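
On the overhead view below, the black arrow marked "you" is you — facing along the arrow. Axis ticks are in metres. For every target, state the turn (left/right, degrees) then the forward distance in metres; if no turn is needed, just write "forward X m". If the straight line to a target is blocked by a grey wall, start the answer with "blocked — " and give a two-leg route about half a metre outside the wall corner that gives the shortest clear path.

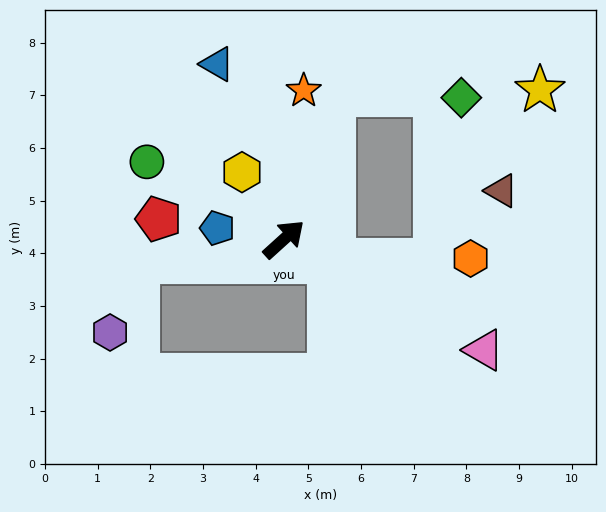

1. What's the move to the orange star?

turn left 40°, forward 2.8 m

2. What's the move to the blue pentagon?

turn left 128°, forward 1.3 m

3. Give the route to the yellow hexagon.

turn left 80°, forward 1.5 m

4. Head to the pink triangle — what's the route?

turn right 71°, forward 4.3 m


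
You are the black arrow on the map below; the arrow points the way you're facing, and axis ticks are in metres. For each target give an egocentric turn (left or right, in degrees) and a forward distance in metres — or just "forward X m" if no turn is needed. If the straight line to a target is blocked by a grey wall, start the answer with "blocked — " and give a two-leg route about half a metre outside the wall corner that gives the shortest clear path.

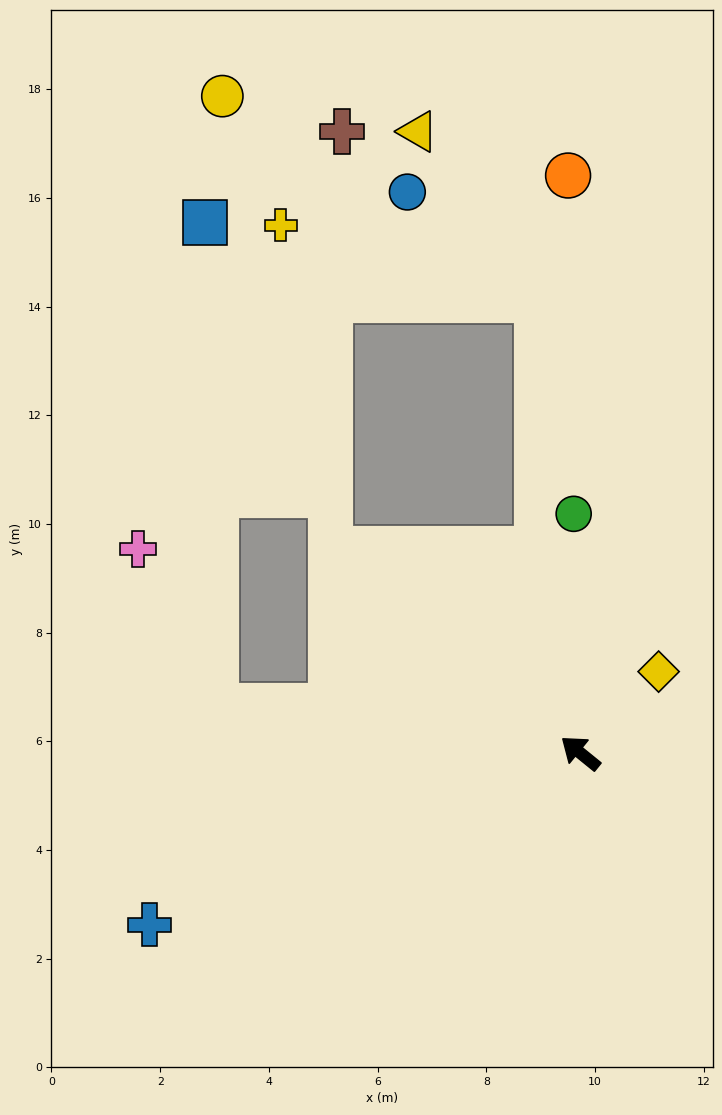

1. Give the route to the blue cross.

turn left 61°, forward 8.5 m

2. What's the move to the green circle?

turn right 49°, forward 4.4 m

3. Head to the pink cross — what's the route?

blocked — turn left 32°, forward 6.8 m, then turn right 57°, forward 3.2 m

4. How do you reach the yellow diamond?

turn right 95°, forward 2.1 m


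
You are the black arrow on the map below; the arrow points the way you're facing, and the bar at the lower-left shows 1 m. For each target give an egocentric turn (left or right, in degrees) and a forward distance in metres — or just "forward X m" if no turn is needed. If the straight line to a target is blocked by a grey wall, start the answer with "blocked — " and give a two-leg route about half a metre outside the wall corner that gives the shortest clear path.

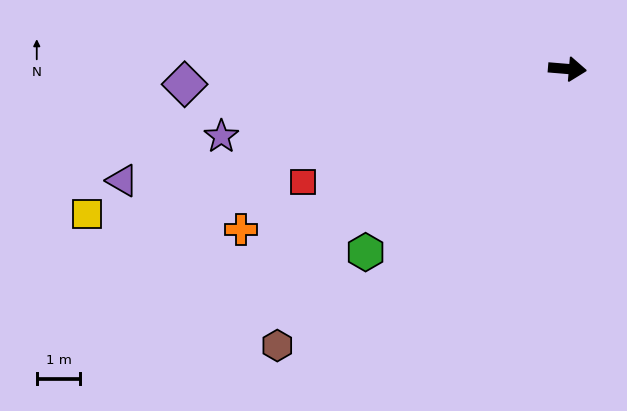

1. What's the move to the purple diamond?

turn right 173°, forward 8.8 m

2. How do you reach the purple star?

turn right 164°, forward 8.1 m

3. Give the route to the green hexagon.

turn right 133°, forward 6.3 m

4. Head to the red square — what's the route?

turn right 152°, forward 6.6 m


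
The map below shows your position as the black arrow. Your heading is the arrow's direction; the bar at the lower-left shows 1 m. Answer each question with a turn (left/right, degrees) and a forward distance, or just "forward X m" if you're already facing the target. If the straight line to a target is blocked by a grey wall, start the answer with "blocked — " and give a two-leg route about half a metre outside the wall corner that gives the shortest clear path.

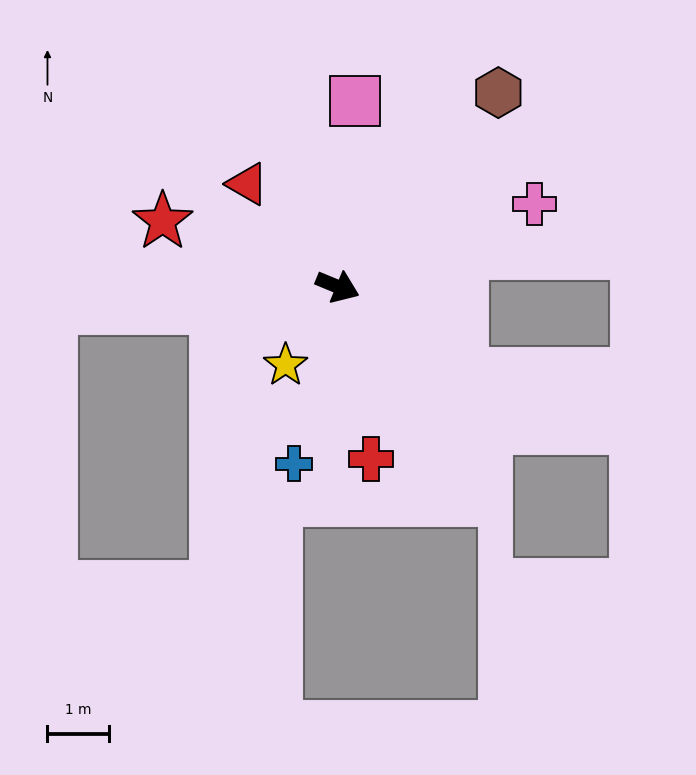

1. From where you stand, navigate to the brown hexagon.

turn left 73°, forward 4.1 m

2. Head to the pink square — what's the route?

turn left 107°, forward 3.1 m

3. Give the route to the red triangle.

turn left 154°, forward 2.2 m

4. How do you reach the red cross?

turn right 57°, forward 2.9 m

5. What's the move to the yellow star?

turn right 101°, forward 1.5 m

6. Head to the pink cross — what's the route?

turn left 45°, forward 3.5 m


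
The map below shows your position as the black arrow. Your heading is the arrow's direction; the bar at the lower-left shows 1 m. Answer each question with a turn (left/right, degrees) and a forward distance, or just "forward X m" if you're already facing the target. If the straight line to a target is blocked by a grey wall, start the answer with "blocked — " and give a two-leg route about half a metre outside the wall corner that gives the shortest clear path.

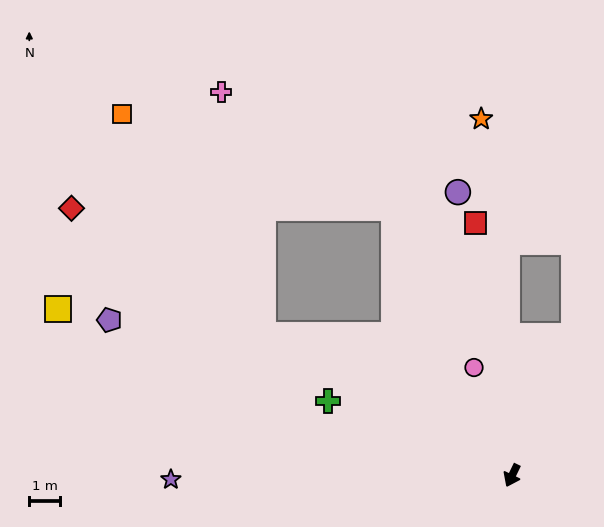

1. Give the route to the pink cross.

blocked — turn right 94°, forward 9.2 m, then turn right 50°, forward 8.0 m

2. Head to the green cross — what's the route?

turn right 86°, forward 6.4 m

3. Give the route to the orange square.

blocked — turn right 94°, forward 9.2 m, then turn right 28°, forward 8.5 m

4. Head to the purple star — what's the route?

turn right 63°, forward 11.0 m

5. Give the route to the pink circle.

turn right 135°, forward 3.7 m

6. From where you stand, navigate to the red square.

turn right 146°, forward 8.2 m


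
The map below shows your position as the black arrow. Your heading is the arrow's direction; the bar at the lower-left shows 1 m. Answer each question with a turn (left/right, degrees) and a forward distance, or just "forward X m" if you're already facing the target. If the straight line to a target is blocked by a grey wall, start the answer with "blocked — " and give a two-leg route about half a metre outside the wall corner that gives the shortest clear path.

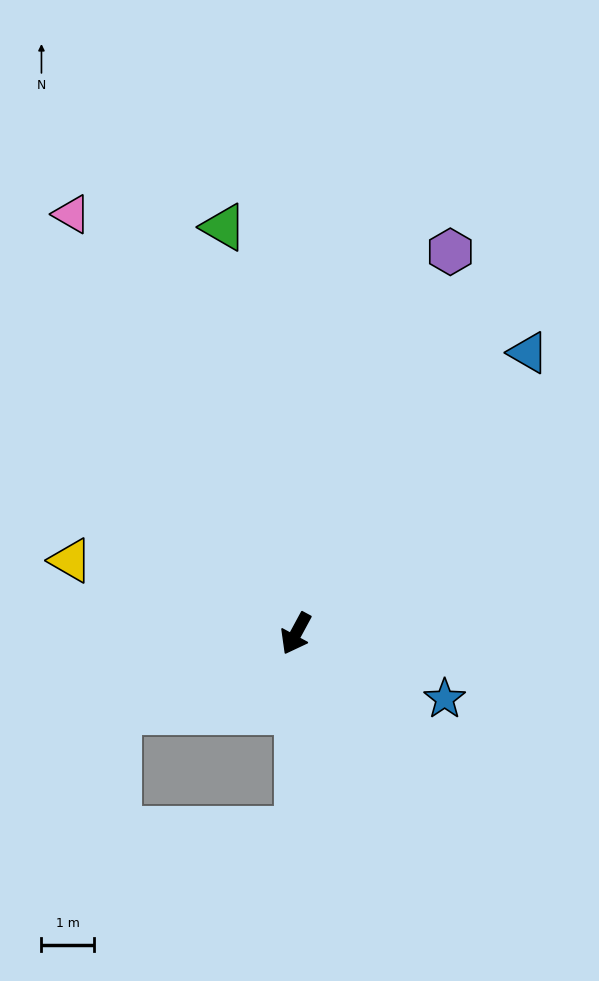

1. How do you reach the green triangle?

turn right 142°, forward 7.9 m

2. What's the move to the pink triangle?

turn right 123°, forward 9.1 m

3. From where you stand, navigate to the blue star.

turn left 95°, forward 3.1 m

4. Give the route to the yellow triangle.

turn right 80°, forward 4.5 m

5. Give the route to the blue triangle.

turn left 169°, forward 6.9 m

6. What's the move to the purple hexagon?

turn right 174°, forward 7.8 m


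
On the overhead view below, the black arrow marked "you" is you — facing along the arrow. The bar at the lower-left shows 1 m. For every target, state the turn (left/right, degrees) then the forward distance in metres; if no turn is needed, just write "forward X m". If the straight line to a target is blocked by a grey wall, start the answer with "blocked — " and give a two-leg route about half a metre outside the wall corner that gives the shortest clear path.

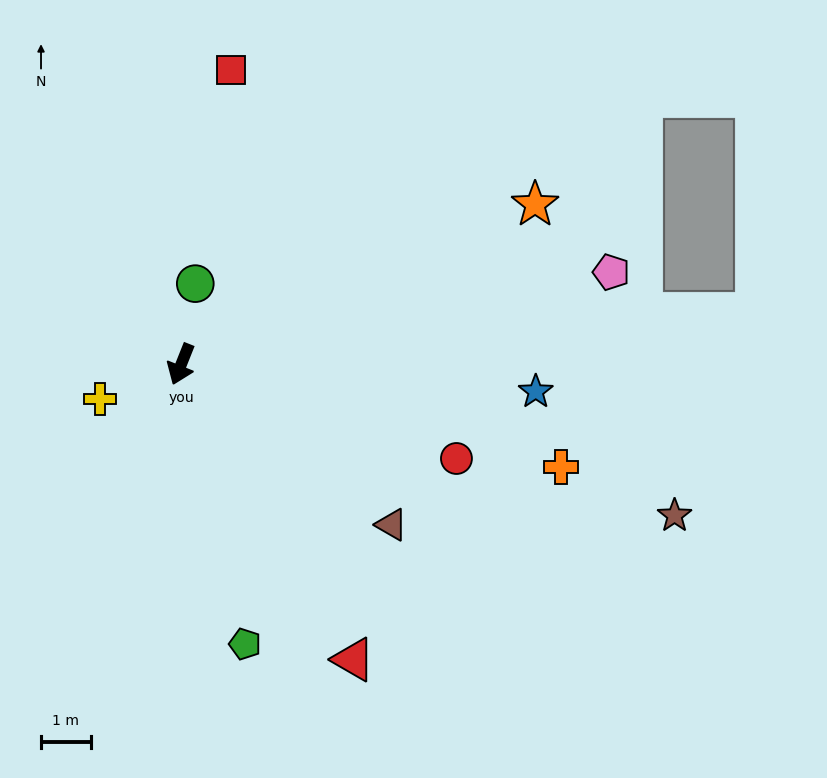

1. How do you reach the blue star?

turn left 107°, forward 7.1 m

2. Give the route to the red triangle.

turn left 52°, forward 6.9 m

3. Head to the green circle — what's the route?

turn right 168°, forward 1.6 m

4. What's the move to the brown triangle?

turn left 74°, forward 5.3 m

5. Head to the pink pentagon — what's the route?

turn left 124°, forward 8.8 m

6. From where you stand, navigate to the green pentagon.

turn left 35°, forward 5.8 m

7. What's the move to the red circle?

turn left 93°, forward 5.8 m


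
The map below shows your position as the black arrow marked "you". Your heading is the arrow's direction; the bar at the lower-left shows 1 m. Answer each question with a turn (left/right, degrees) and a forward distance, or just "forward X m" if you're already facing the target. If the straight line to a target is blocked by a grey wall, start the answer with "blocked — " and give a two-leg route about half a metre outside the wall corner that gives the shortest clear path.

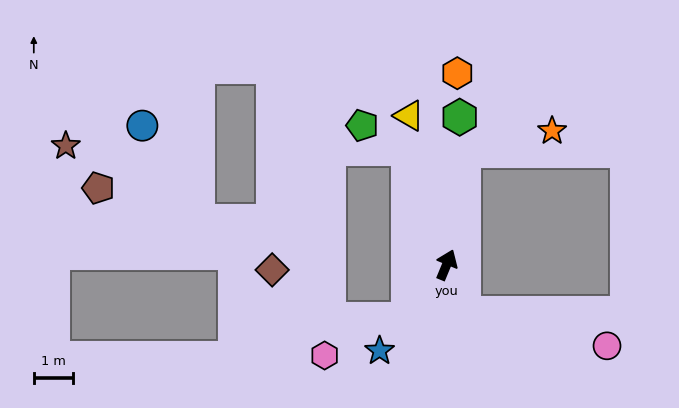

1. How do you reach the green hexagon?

turn left 17°, forward 3.8 m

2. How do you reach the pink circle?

blocked — turn right 137°, forward 1.3 m, then turn left 56°, forward 3.7 m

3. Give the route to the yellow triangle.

turn left 37°, forward 3.9 m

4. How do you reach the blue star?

turn left 164°, forward 2.8 m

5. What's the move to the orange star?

blocked — turn left 13°, forward 2.9 m, then turn right 67°, forward 2.3 m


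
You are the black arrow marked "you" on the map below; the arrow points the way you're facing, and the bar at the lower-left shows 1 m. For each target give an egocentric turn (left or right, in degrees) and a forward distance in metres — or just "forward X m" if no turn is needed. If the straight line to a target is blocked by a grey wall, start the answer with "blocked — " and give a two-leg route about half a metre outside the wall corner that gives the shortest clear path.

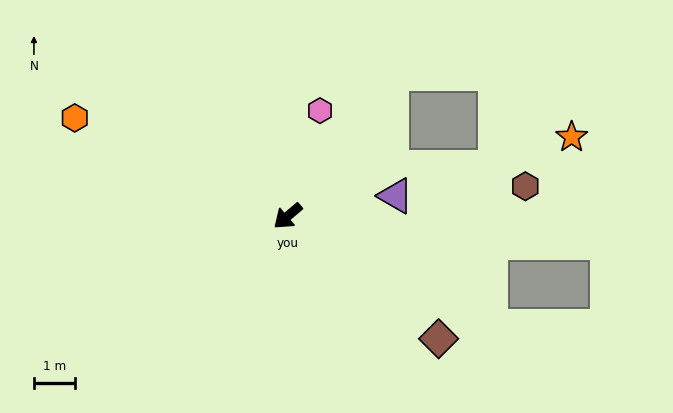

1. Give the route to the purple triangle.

turn left 150°, forward 2.7 m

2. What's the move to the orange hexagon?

turn right 65°, forward 5.8 m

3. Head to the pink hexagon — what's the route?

turn right 147°, forward 2.7 m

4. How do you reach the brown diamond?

turn left 101°, forward 4.8 m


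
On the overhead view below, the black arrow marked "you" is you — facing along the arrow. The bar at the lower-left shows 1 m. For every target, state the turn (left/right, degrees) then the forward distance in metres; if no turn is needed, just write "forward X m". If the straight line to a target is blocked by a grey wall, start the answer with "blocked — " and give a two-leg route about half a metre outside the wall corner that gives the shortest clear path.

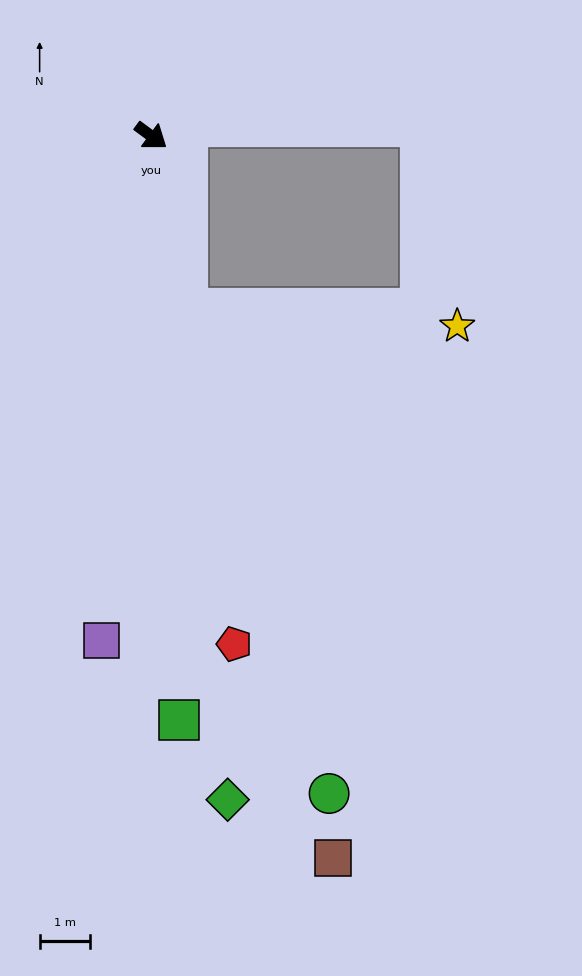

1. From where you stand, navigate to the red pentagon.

turn right 44°, forward 10.2 m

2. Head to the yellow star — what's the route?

blocked — turn right 42°, forward 3.5 m, then turn left 75°, forward 5.4 m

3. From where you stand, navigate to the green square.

turn right 51°, forward 11.5 m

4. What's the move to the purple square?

turn right 59°, forward 10.0 m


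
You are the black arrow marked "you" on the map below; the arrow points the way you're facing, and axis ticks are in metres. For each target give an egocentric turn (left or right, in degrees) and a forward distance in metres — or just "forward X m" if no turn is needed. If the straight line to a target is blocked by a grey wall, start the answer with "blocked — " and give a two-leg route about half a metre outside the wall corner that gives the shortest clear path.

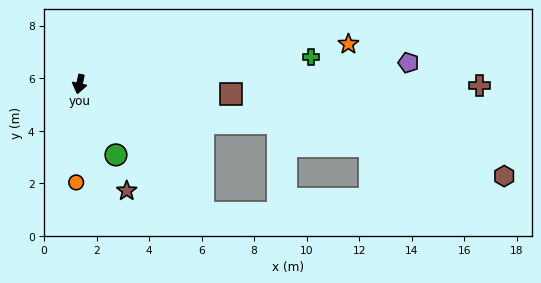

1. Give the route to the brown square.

turn left 99°, forward 5.8 m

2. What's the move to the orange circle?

turn left 11°, forward 3.7 m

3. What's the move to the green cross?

turn left 109°, forward 8.9 m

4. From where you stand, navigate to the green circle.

turn left 40°, forward 3.0 m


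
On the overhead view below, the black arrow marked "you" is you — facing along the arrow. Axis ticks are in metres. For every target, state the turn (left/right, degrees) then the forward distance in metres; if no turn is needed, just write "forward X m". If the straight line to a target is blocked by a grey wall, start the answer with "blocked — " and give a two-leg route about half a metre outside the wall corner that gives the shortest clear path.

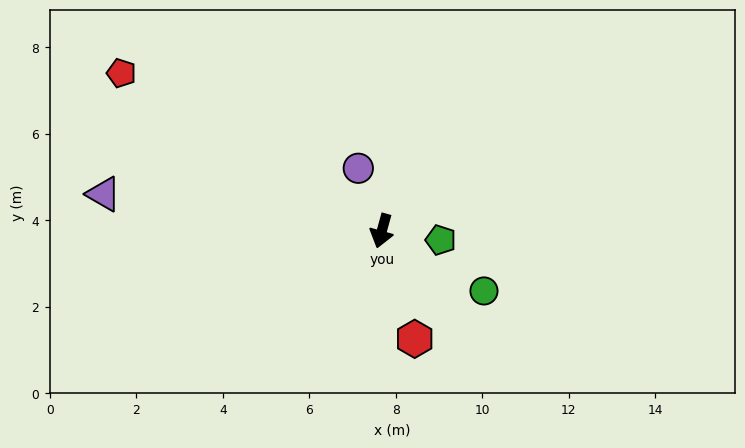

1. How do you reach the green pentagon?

turn left 97°, forward 1.4 m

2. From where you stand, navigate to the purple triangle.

turn right 82°, forward 6.5 m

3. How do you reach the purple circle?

turn right 144°, forward 1.5 m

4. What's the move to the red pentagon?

turn right 106°, forward 7.0 m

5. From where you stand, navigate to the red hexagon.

turn left 32°, forward 2.6 m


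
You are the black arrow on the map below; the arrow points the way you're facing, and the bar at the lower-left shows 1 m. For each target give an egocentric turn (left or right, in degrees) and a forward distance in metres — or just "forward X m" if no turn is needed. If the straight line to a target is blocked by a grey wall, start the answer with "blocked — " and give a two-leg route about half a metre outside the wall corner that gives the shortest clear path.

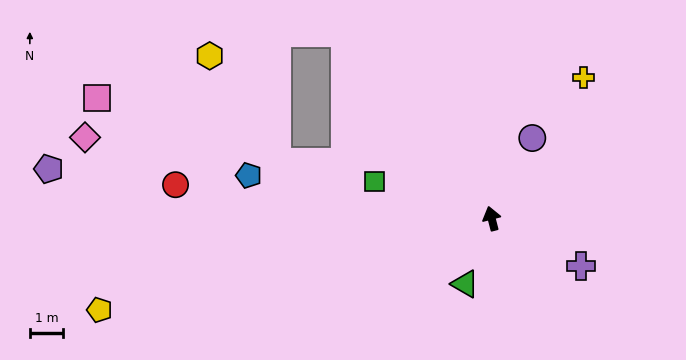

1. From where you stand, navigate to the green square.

turn left 58°, forward 3.7 m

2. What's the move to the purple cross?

turn right 133°, forward 3.0 m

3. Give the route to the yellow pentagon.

turn left 89°, forward 12.1 m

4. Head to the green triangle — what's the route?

turn left 144°, forward 2.1 m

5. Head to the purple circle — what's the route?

turn right 41°, forward 2.7 m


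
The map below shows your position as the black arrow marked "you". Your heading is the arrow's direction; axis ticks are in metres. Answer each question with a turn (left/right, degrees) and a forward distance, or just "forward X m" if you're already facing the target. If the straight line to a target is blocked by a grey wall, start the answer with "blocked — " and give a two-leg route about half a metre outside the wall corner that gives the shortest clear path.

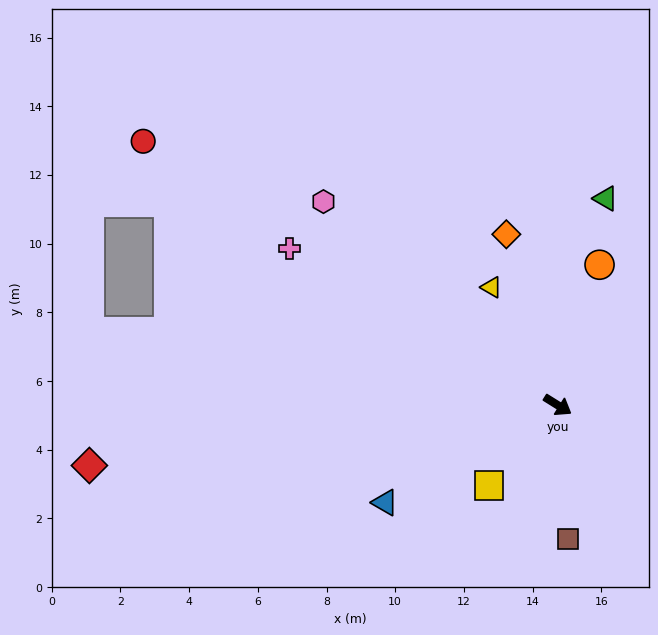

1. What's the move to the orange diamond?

turn left 139°, forward 5.2 m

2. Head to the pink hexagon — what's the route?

turn left 171°, forward 9.0 m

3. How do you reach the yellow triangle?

turn left 151°, forward 3.9 m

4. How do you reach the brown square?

turn right 54°, forward 3.9 m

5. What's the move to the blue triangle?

turn right 119°, forward 5.8 m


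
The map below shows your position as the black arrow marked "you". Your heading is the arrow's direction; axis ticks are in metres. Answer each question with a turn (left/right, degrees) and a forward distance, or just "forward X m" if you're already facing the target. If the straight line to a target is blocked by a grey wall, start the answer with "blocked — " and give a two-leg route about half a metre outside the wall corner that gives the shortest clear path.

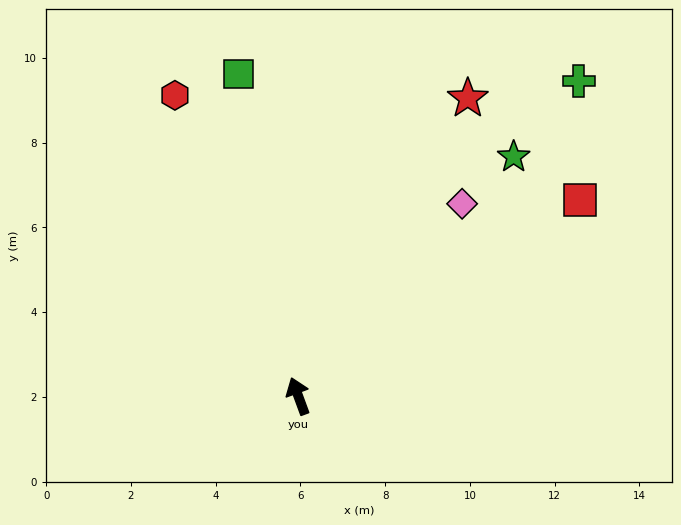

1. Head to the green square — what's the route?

turn right 10°, forward 7.7 m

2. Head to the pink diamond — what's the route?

turn right 61°, forward 6.0 m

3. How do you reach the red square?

turn right 75°, forward 8.1 m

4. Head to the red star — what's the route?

turn right 50°, forward 8.1 m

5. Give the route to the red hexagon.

turn left 2°, forward 7.7 m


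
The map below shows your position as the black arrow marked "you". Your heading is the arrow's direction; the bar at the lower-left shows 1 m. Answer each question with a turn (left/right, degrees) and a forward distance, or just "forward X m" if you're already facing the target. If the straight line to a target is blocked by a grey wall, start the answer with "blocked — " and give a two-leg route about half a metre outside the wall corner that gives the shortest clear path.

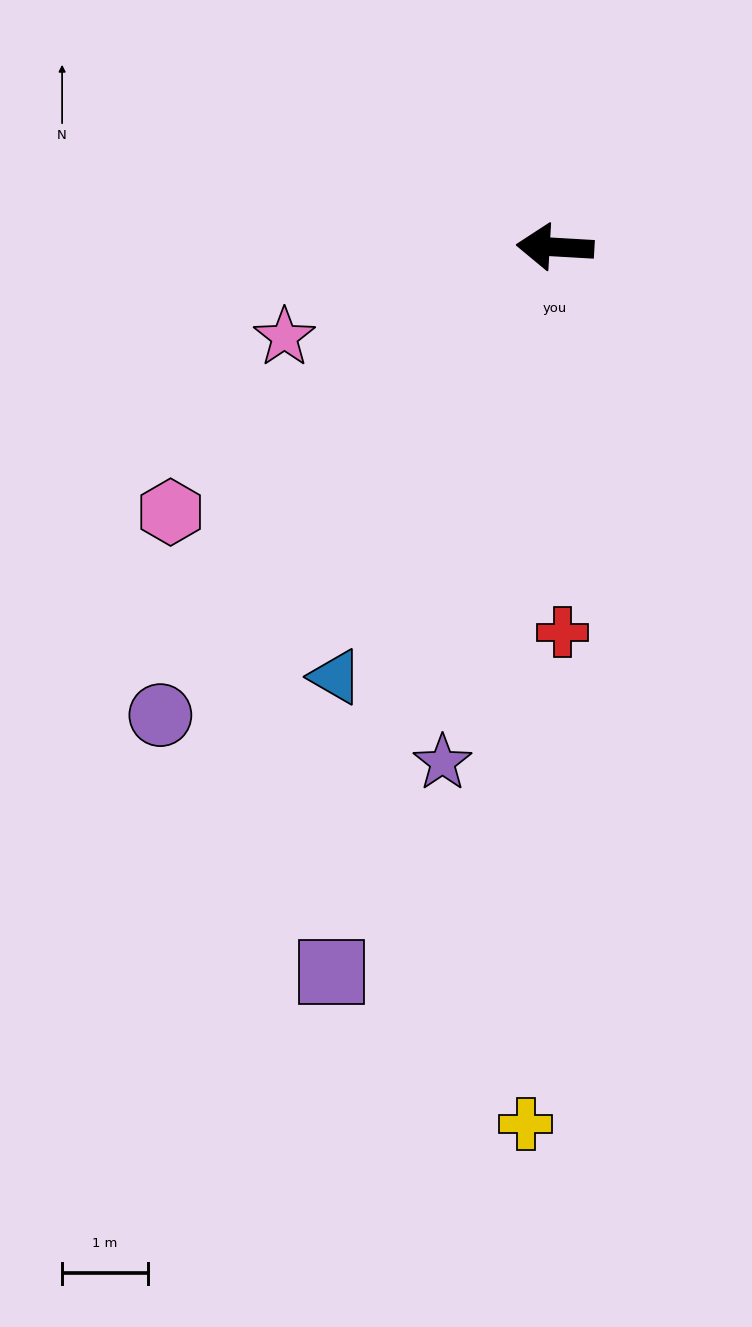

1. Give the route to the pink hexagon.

turn left 38°, forward 5.4 m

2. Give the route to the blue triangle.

turn left 66°, forward 5.6 m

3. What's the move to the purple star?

turn left 81°, forward 6.1 m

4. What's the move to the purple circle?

turn left 53°, forward 7.1 m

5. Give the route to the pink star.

turn left 22°, forward 3.3 m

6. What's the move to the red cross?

turn left 94°, forward 4.5 m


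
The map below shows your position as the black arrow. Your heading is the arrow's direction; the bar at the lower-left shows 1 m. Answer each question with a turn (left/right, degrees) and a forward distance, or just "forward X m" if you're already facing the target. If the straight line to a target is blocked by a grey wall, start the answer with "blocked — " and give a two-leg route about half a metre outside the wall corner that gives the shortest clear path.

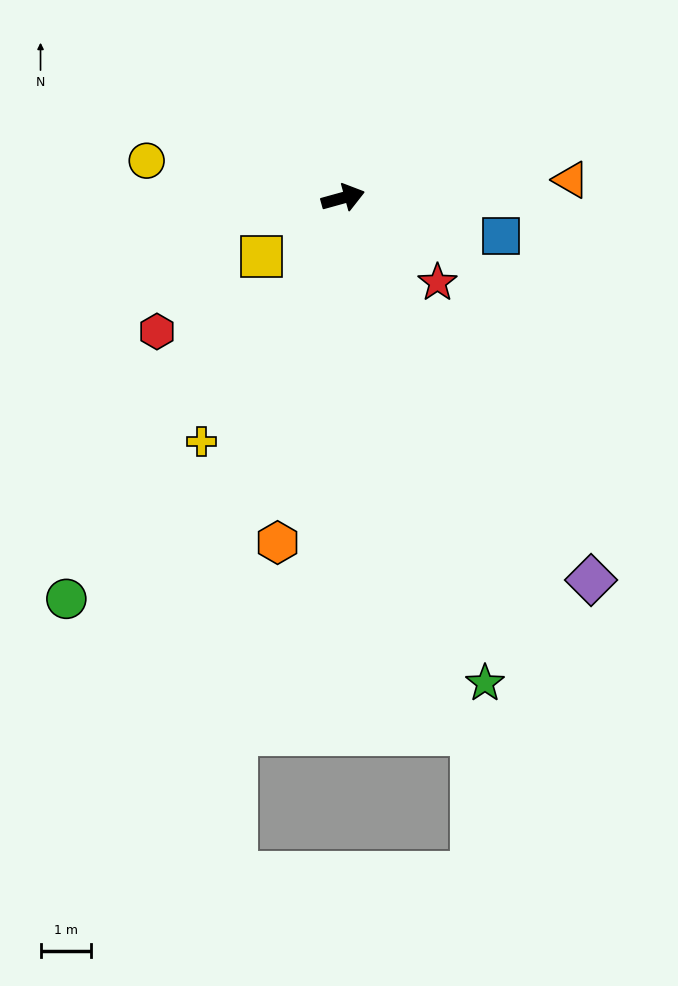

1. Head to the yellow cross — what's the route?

turn right 136°, forward 5.5 m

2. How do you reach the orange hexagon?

turn right 116°, forward 6.9 m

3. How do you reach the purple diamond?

turn right 72°, forward 8.9 m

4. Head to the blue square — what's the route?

turn right 29°, forward 3.2 m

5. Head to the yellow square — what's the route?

turn right 160°, forward 2.0 m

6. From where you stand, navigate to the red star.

turn right 57°, forward 2.5 m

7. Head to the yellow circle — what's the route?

turn left 154°, forward 3.9 m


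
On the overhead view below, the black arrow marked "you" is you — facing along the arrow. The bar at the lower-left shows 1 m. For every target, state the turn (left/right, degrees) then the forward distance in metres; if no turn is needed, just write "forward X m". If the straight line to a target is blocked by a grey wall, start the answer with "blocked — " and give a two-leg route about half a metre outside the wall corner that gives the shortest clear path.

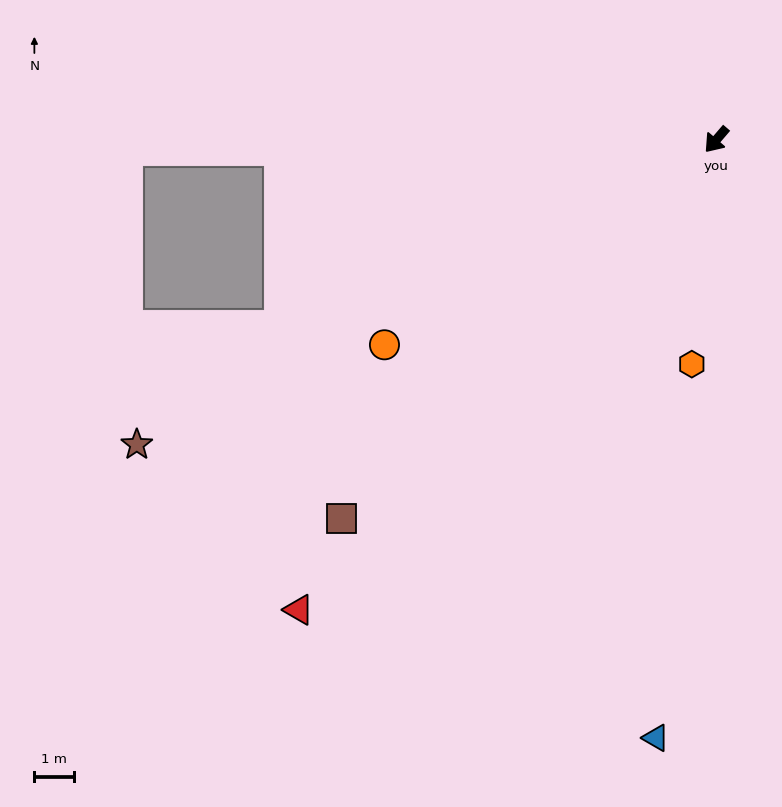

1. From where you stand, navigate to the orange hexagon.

turn left 34°, forward 5.7 m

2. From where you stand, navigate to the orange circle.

turn right 18°, forward 9.9 m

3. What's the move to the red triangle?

forward 16.0 m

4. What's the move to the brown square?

turn right 4°, forward 13.6 m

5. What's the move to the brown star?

turn right 22°, forward 16.7 m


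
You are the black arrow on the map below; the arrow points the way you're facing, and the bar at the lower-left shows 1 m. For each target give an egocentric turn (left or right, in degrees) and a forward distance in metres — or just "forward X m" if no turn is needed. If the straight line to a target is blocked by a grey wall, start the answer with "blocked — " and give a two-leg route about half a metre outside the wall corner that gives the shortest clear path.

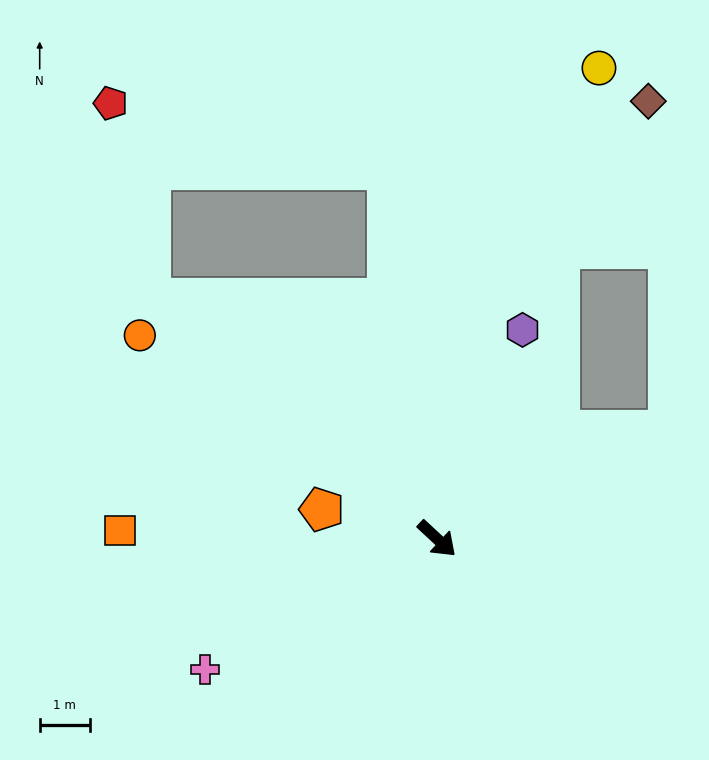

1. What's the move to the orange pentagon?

turn right 151°, forward 2.4 m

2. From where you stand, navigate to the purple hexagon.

turn left 111°, forward 4.5 m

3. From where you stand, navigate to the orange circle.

turn right 172°, forward 7.2 m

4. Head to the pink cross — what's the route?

turn right 108°, forward 5.3 m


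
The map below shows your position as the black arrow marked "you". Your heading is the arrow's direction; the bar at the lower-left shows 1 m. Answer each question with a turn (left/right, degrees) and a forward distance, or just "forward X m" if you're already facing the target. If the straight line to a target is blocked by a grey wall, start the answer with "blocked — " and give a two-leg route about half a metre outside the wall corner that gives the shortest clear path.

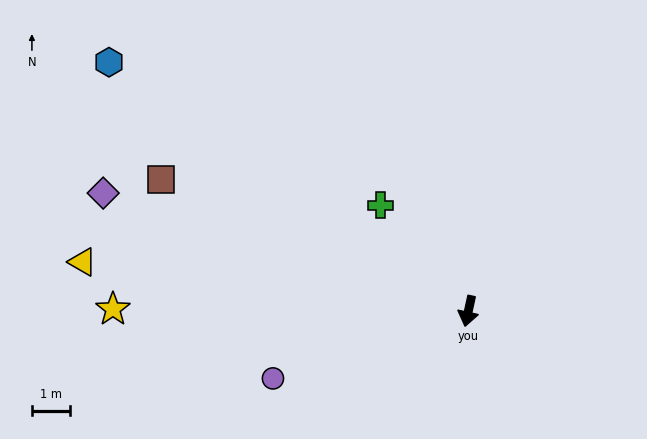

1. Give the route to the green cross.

turn right 128°, forward 3.6 m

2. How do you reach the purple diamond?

turn right 96°, forward 10.2 m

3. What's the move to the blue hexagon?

turn right 112°, forward 11.6 m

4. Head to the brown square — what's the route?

turn right 101°, forward 8.8 m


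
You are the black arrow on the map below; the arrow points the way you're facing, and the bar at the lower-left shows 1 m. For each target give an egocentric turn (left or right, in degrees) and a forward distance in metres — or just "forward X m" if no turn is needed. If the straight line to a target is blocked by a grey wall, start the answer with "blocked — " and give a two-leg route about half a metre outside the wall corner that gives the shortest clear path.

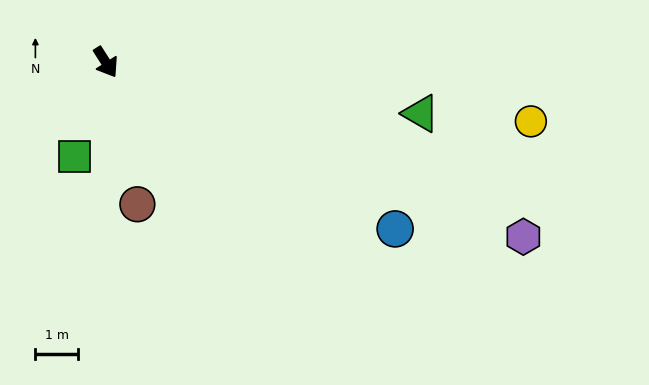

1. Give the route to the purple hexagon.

turn left 35°, forward 10.7 m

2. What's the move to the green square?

turn right 51°, forward 2.3 m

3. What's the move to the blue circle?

turn left 28°, forward 7.9 m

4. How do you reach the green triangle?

turn left 48°, forward 7.5 m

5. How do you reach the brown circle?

turn right 20°, forward 3.4 m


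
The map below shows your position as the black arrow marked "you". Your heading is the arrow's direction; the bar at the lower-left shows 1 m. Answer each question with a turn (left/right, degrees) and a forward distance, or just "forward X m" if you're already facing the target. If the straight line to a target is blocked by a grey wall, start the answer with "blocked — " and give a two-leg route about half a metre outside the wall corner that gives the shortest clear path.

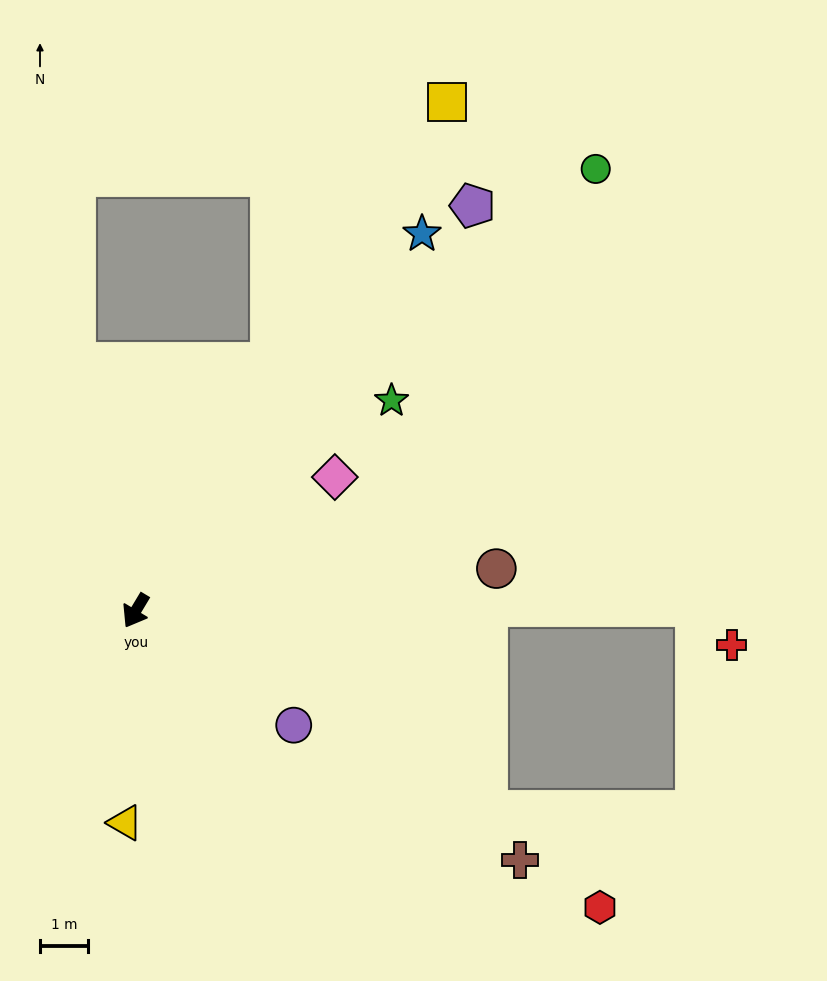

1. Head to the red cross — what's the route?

blocked — turn left 121°, forward 11.6 m, then turn right 47°, forward 1.1 m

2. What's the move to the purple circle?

turn left 85°, forward 4.0 m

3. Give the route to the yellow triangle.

turn left 28°, forward 4.4 m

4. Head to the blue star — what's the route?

turn left 174°, forward 9.8 m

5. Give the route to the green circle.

turn left 165°, forward 13.2 m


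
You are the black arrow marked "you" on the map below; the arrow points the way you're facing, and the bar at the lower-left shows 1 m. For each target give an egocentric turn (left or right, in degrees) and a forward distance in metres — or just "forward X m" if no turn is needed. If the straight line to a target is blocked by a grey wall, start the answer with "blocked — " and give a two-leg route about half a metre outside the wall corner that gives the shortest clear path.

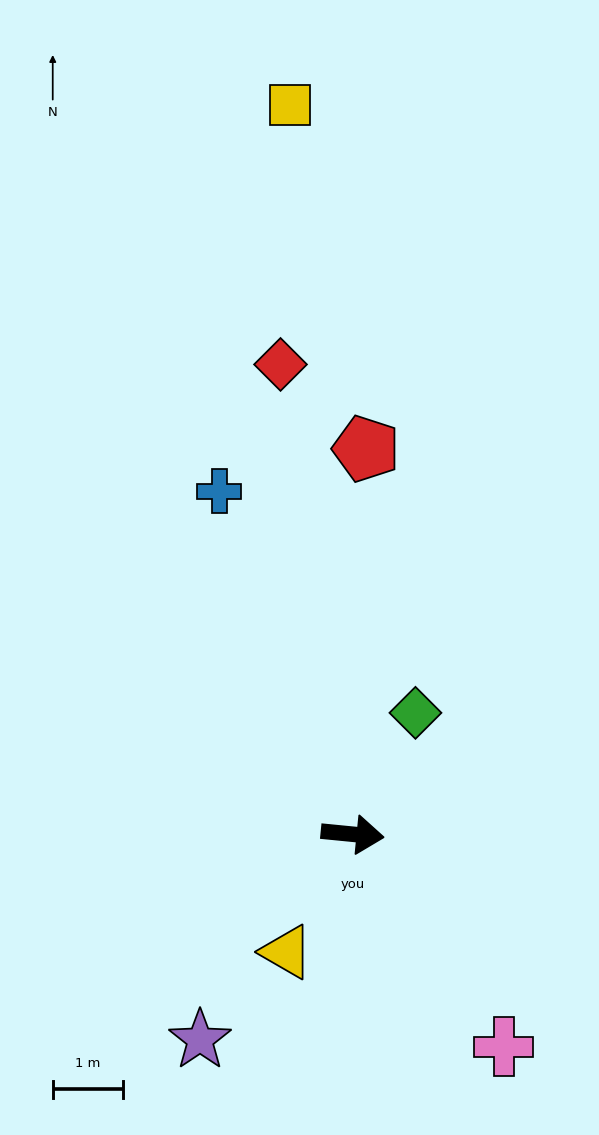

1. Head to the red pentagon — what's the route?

turn left 94°, forward 5.5 m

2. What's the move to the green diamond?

turn left 68°, forward 1.9 m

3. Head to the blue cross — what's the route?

turn left 117°, forward 5.2 m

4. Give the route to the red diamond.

turn left 104°, forward 6.7 m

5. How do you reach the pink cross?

turn right 49°, forward 3.7 m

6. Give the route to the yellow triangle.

turn right 114°, forward 1.9 m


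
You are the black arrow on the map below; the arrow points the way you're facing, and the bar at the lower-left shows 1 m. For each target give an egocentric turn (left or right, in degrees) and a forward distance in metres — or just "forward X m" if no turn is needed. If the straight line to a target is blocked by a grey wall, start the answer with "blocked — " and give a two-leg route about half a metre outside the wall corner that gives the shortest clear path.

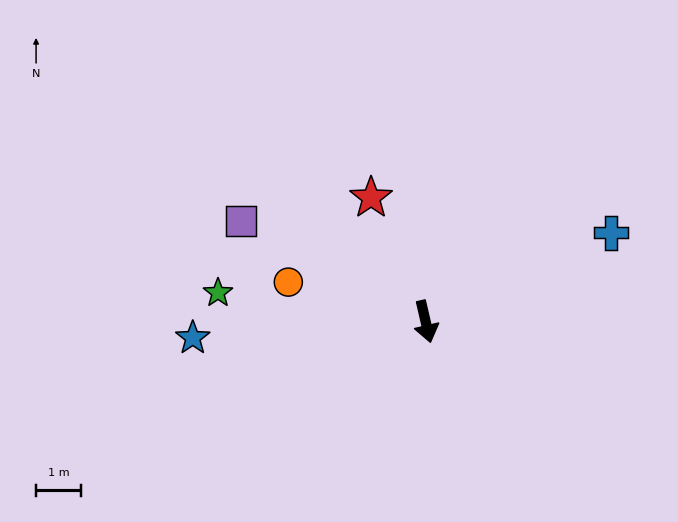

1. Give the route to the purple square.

turn right 132°, forward 4.7 m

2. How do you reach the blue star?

turn right 99°, forward 5.2 m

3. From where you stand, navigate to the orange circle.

turn right 119°, forward 3.2 m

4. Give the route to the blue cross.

turn left 103°, forward 4.6 m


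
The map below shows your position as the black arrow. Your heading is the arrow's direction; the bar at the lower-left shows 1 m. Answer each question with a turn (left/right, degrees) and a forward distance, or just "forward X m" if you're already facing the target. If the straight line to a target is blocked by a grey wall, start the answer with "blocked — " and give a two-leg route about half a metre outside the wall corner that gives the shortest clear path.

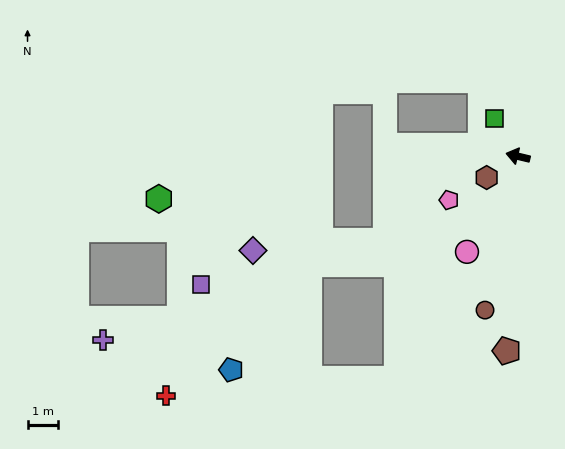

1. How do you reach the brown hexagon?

turn left 48°, forward 1.2 m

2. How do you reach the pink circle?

turn left 75°, forward 3.5 m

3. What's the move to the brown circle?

turn left 91°, forward 5.1 m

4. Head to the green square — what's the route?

turn right 44°, forward 1.5 m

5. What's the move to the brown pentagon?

turn left 100°, forward 6.4 m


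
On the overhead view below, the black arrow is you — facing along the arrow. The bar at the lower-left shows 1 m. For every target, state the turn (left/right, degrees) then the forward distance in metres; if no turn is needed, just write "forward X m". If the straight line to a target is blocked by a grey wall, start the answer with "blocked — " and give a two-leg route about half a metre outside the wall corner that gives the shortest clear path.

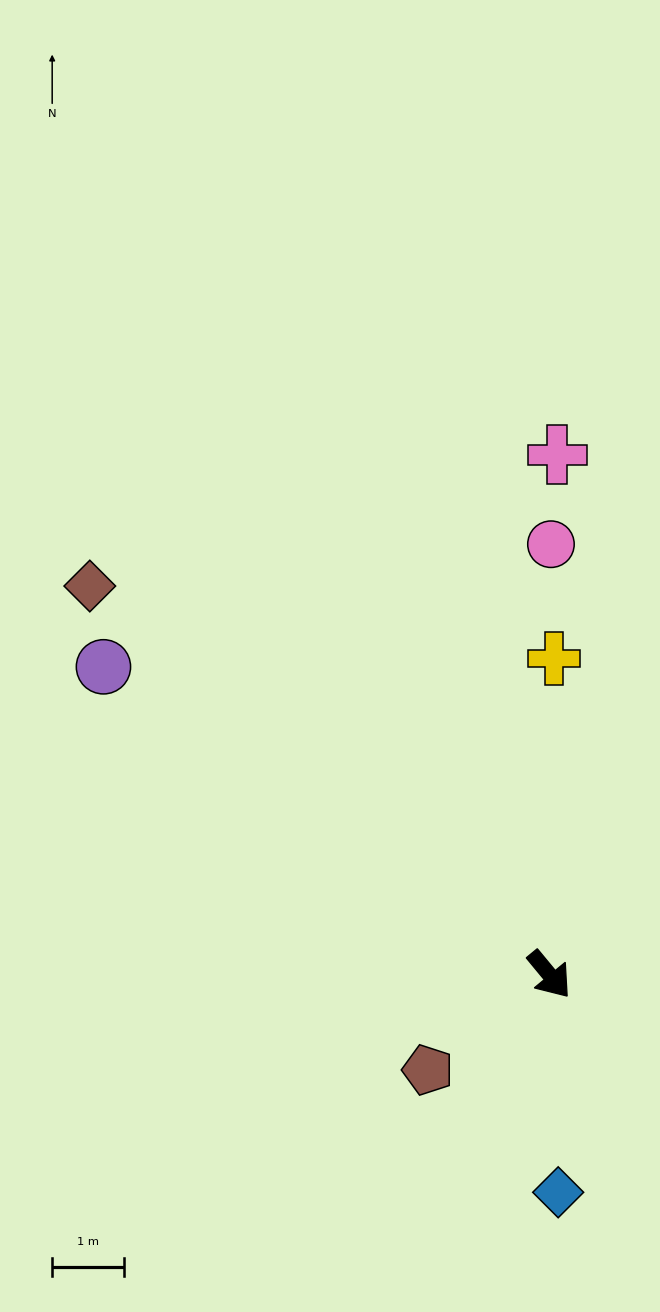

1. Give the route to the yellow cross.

turn left 140°, forward 4.4 m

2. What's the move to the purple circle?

turn right 164°, forward 7.6 m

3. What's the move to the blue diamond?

turn right 37°, forward 3.0 m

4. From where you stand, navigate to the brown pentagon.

turn right 92°, forward 2.2 m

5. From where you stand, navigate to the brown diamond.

turn right 170°, forward 8.4 m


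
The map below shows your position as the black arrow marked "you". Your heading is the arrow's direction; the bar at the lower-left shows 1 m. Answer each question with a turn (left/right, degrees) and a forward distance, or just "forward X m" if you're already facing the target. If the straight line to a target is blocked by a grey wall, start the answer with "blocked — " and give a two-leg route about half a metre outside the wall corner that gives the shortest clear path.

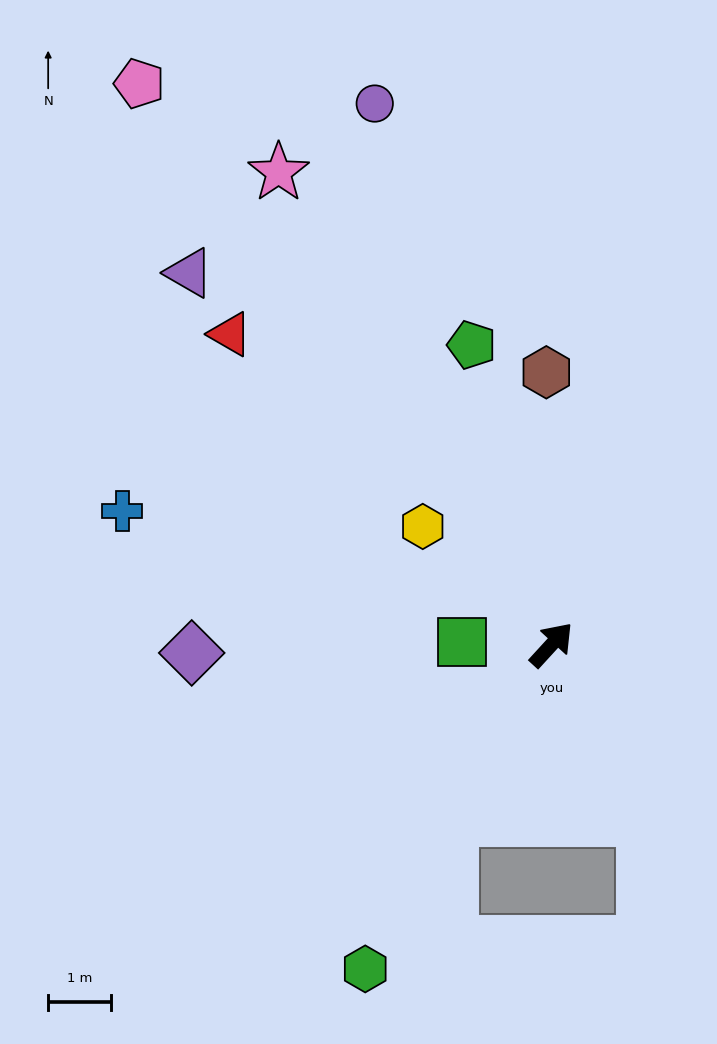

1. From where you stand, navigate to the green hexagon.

turn right 167°, forward 6.0 m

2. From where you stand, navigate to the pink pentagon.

turn left 79°, forward 11.1 m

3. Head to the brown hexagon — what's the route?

turn left 44°, forward 4.3 m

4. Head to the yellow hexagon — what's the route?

turn left 90°, forward 2.8 m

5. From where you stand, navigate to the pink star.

turn left 73°, forward 8.7 m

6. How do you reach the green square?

turn left 131°, forward 1.4 m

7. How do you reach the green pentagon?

turn left 57°, forward 4.9 m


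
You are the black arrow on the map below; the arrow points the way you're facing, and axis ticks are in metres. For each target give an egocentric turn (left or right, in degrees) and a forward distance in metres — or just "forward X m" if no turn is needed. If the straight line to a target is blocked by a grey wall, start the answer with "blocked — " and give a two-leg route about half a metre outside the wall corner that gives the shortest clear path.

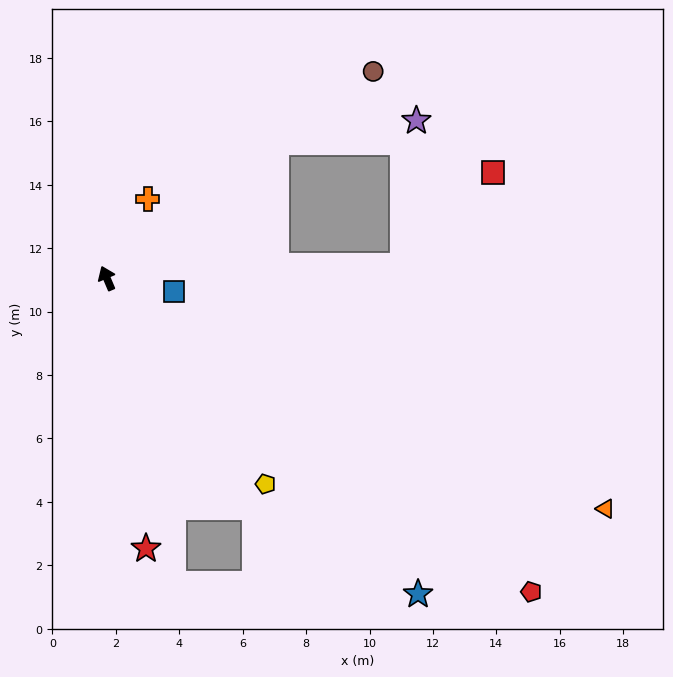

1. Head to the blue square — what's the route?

turn right 124°, forward 2.2 m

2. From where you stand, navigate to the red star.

turn left 165°, forward 8.6 m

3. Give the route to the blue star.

turn right 158°, forward 14.0 m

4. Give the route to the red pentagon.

turn right 149°, forward 16.6 m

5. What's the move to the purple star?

blocked — turn right 74°, forward 6.8 m, then turn right 30°, forward 4.5 m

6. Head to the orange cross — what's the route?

turn right 50°, forward 2.8 m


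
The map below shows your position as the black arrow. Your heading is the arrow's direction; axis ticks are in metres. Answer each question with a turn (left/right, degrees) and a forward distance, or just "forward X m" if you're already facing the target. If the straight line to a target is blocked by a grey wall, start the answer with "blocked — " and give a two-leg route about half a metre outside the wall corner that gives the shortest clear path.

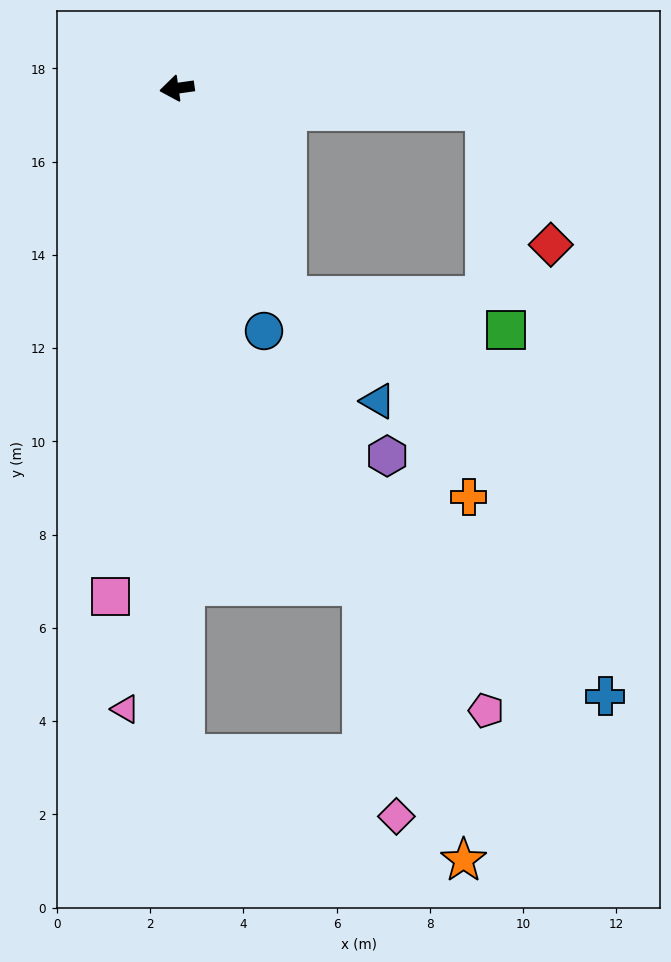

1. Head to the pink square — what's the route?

turn left 75°, forward 11.0 m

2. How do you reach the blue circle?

turn left 102°, forward 5.5 m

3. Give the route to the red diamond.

blocked — turn left 168°, forward 6.6 m, then turn right 60°, forward 3.2 m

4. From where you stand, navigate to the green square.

blocked — turn left 110°, forward 5.0 m, then turn left 53°, forward 4.7 m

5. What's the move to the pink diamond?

blocked — turn left 83°, forward 14.3 m, then turn left 72°, forward 4.7 m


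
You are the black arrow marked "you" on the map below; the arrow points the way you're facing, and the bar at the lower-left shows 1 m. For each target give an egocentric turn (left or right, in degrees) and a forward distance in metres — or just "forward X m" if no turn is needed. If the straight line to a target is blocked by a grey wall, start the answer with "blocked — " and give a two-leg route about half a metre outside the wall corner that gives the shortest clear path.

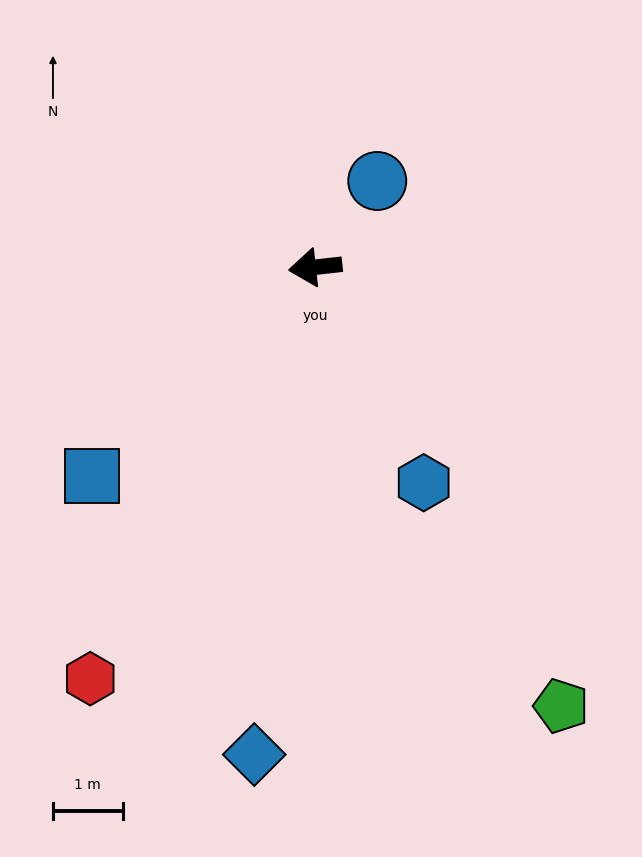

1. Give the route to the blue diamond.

turn left 77°, forward 7.0 m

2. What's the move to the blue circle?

turn right 132°, forward 1.5 m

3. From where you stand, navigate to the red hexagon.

turn left 55°, forward 6.7 m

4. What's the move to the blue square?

turn left 37°, forward 4.4 m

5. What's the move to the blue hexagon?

turn left 110°, forward 3.5 m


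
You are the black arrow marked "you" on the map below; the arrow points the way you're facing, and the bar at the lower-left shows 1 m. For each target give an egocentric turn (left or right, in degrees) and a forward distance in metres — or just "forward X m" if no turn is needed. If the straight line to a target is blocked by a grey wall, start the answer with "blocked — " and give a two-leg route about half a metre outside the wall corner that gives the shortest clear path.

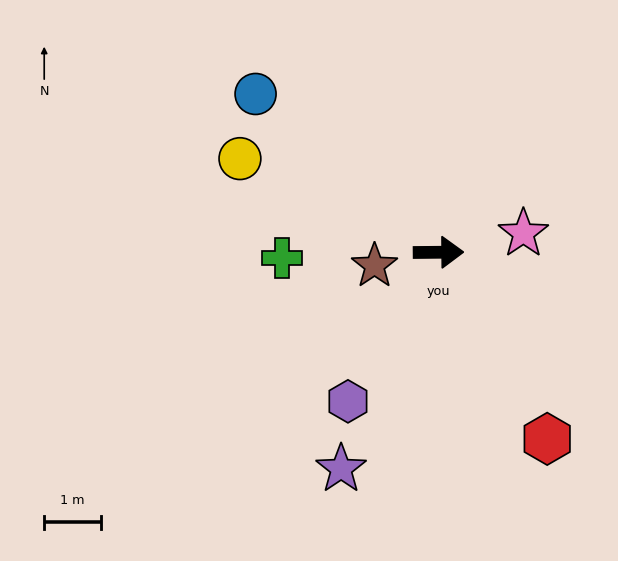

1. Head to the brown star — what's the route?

turn right 169°, forward 1.2 m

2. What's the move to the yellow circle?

turn left 154°, forward 3.9 m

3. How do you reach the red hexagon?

turn right 60°, forward 3.8 m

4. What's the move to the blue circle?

turn left 139°, forward 4.3 m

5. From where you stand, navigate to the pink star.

turn left 12°, forward 1.5 m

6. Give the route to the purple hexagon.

turn right 122°, forward 3.1 m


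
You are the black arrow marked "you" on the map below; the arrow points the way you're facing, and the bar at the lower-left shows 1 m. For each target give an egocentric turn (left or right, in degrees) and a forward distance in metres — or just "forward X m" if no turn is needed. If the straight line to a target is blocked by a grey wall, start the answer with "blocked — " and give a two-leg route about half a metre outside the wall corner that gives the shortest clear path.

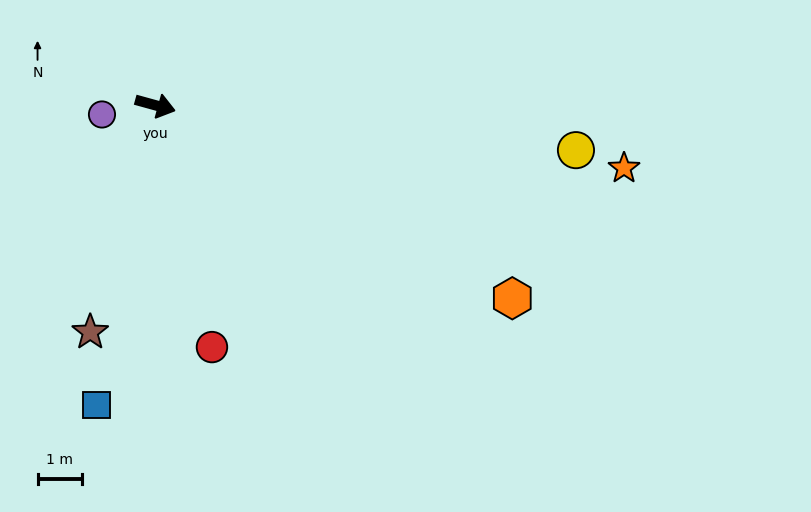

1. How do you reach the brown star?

turn right 91°, forward 5.4 m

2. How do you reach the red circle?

turn right 61°, forward 5.7 m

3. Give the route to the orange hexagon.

turn right 13°, forward 9.2 m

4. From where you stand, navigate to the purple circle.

turn right 155°, forward 1.2 m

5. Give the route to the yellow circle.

turn left 9°, forward 9.6 m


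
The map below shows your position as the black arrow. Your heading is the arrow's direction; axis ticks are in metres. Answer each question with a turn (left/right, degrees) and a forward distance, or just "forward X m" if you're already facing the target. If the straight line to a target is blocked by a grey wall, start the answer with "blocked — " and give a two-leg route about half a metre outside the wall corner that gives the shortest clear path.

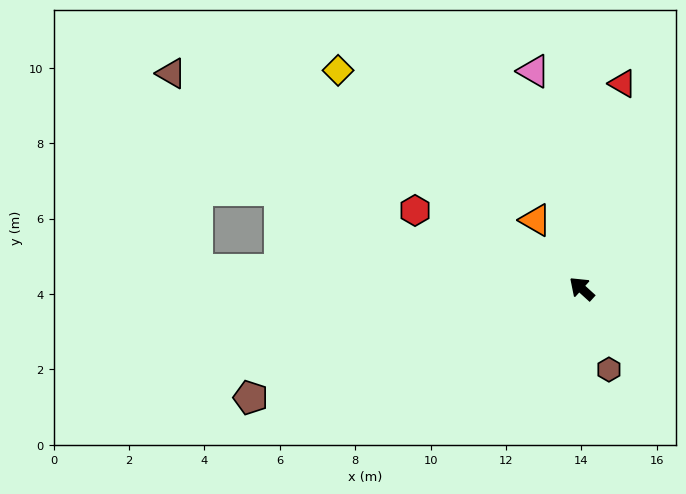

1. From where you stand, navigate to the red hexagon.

turn left 17°, forward 4.9 m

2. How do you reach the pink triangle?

turn right 35°, forward 5.9 m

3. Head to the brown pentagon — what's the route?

turn left 60°, forward 9.2 m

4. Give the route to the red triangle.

turn right 59°, forward 5.5 m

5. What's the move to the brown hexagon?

turn left 151°, forward 2.3 m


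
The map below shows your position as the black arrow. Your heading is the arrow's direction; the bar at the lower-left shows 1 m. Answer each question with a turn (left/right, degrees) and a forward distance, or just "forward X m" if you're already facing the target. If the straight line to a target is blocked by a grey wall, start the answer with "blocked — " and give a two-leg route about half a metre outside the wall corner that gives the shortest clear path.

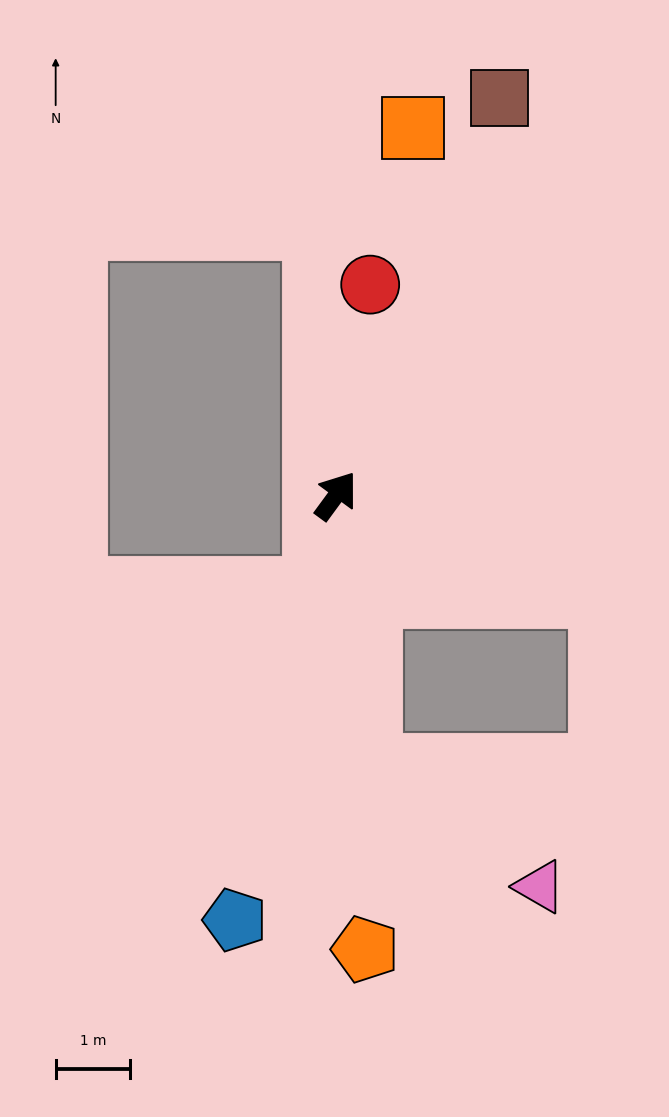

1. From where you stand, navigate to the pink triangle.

blocked — turn right 136°, forward 3.7 m, then turn left 47°, forward 2.8 m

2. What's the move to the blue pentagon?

turn right 157°, forward 5.8 m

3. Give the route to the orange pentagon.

turn right 140°, forward 6.1 m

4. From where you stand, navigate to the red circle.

turn left 27°, forward 2.9 m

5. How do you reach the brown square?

turn left 14°, forward 5.8 m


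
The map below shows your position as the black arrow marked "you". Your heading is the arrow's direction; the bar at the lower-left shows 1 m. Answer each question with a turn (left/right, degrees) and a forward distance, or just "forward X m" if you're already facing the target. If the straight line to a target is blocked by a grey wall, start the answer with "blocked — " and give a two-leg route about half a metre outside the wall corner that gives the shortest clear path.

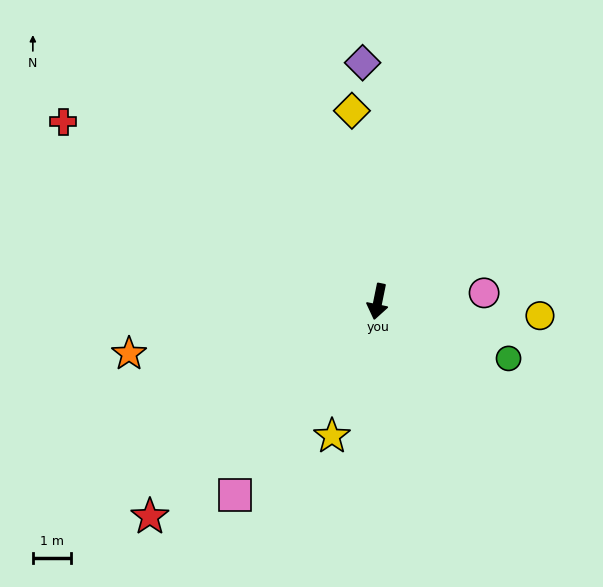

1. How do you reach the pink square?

turn right 25°, forward 6.3 m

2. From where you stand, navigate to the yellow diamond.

turn right 161°, forward 5.0 m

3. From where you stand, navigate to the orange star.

turn right 67°, forward 6.7 m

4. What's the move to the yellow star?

turn right 7°, forward 3.7 m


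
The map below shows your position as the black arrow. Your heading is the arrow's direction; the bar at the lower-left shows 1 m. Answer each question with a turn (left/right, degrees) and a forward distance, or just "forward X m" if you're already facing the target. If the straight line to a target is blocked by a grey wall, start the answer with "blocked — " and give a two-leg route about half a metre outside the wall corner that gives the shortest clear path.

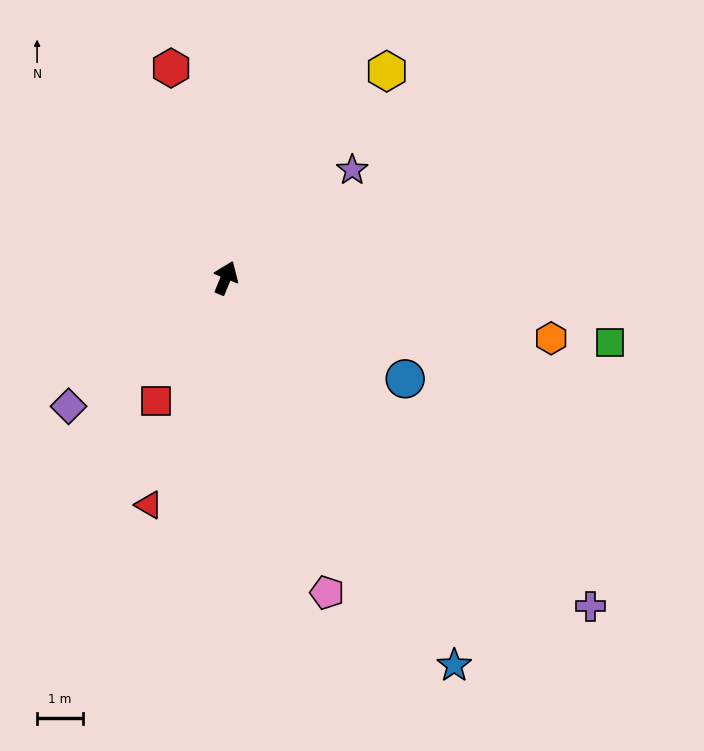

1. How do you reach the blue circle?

turn right 97°, forward 4.5 m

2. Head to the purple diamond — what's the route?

turn left 152°, forward 4.5 m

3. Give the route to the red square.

turn left 173°, forward 3.1 m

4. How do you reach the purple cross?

turn right 110°, forward 10.8 m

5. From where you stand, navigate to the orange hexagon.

turn right 78°, forward 7.3 m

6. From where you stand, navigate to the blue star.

turn right 127°, forward 9.9 m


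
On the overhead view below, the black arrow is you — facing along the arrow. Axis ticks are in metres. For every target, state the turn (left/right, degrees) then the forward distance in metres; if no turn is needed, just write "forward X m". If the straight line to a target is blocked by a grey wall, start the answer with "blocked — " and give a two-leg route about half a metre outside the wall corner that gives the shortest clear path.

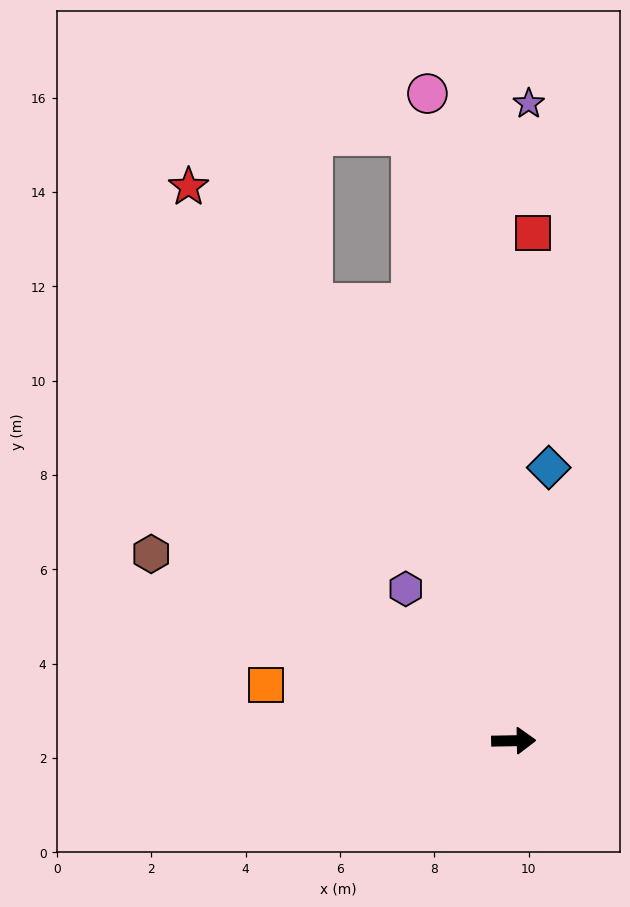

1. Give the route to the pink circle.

turn left 97°, forward 13.8 m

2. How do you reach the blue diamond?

turn left 82°, forward 5.8 m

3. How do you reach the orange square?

turn left 166°, forward 5.4 m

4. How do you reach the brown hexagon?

turn left 152°, forward 8.6 m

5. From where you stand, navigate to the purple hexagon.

turn left 124°, forward 3.9 m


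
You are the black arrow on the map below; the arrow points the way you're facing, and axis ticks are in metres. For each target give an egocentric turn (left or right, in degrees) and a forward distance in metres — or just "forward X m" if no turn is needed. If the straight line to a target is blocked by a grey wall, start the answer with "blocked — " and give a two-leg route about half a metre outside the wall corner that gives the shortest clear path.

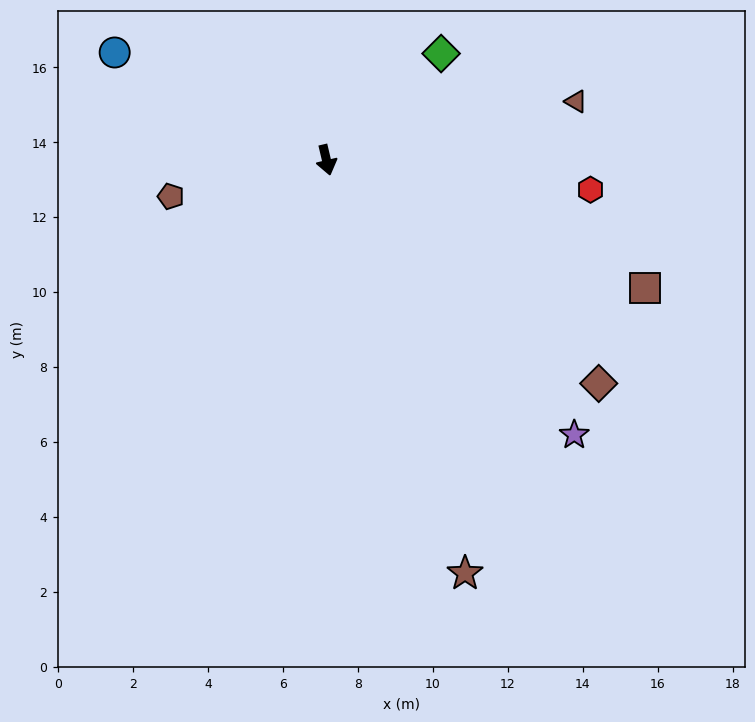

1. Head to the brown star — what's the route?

turn left 5°, forward 11.6 m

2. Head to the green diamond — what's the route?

turn left 120°, forward 4.2 m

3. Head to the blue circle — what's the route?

turn right 130°, forward 6.3 m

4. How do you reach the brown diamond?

turn left 37°, forward 9.4 m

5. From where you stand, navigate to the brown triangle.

turn left 90°, forward 6.8 m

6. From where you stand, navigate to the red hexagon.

turn left 70°, forward 7.1 m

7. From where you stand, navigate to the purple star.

turn left 29°, forward 9.9 m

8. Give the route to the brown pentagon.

turn right 90°, forward 4.3 m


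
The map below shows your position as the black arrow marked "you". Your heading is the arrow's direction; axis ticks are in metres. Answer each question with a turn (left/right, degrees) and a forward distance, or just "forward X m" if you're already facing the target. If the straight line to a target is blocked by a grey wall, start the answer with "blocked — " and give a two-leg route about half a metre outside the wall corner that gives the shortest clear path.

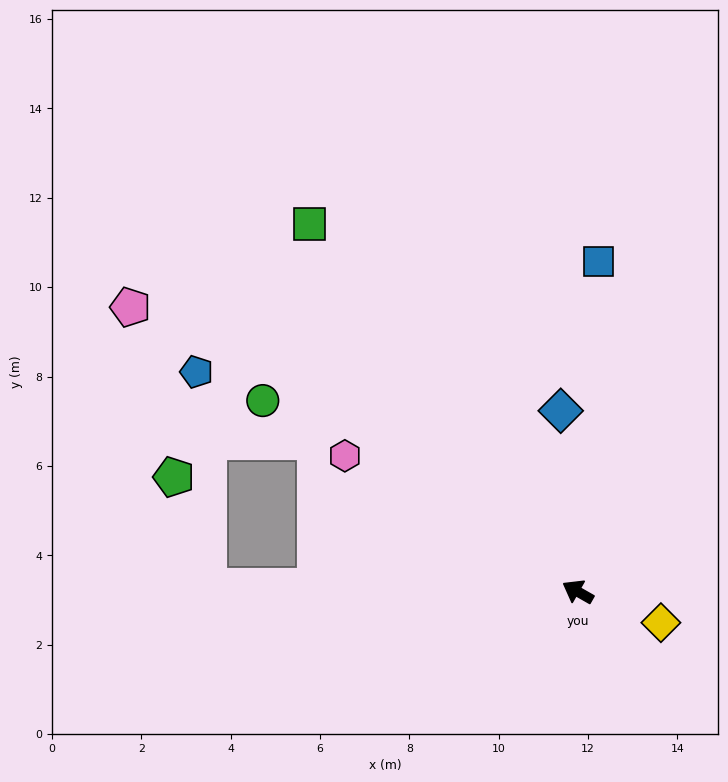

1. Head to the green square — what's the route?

turn right 24°, forward 10.2 m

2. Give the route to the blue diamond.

turn right 55°, forward 4.1 m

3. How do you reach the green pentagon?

blocked — turn left 29°, forward 8.3 m, then turn right 72°, forward 2.6 m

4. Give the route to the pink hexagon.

forward 6.0 m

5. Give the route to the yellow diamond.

turn right 171°, forward 2.0 m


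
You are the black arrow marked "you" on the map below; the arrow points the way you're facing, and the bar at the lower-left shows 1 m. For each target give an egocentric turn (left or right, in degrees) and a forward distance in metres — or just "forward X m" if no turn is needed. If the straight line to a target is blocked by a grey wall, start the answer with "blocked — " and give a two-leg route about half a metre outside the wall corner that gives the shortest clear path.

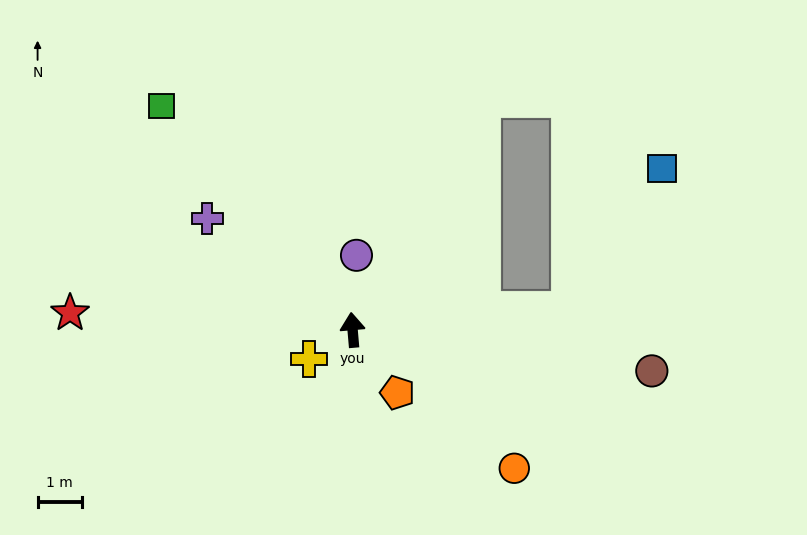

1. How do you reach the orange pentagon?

turn right 149°, forward 1.7 m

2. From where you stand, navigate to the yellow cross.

turn left 119°, forward 1.2 m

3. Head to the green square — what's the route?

turn left 36°, forward 6.7 m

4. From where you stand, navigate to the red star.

turn left 82°, forward 6.4 m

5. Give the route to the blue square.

blocked — turn right 90°, forward 4.9 m, then turn left 52°, forward 3.8 m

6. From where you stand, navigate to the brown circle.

turn right 103°, forward 6.8 m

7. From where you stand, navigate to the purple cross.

turn left 48°, forward 4.1 m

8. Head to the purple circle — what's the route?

turn right 8°, forward 1.7 m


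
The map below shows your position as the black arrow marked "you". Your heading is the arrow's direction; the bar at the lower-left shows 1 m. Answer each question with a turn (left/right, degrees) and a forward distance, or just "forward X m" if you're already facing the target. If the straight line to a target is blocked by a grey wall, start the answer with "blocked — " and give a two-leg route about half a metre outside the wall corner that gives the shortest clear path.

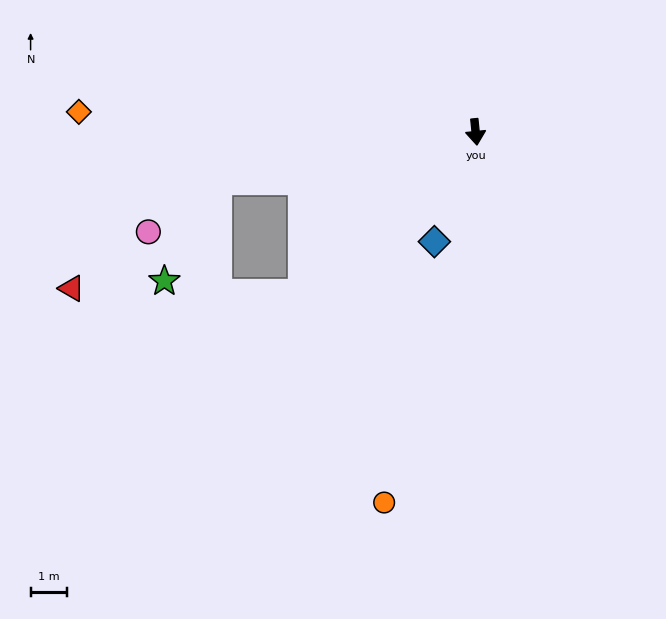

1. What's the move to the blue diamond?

turn right 26°, forward 3.3 m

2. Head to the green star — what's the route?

blocked — turn right 85°, forward 7.3 m, then turn left 52°, forward 3.2 m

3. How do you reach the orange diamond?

turn right 99°, forward 11.0 m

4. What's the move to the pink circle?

blocked — turn right 85°, forward 7.3 m, then turn left 26°, forward 2.4 m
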